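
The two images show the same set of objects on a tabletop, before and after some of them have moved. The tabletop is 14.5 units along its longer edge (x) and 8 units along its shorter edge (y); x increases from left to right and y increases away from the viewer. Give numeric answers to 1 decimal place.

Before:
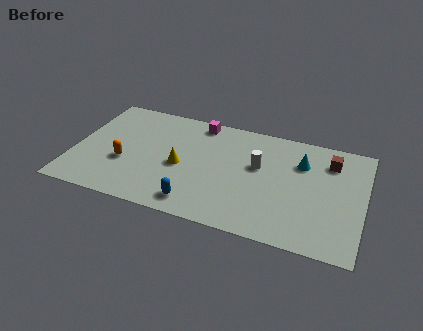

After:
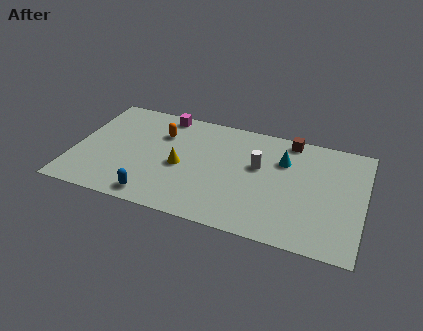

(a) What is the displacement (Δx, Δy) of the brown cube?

(-2.1, 1.0)

From the two frames, the brown cube sits at roughly (12.7, 6.2) before and (10.6, 7.2) after.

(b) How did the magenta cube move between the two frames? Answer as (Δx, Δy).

(-1.8, 0.1)

From the two frames, the magenta cube sits at roughly (6.0, 7.1) before and (4.2, 7.2) after.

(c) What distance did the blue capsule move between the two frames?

2.1

The blue capsule was near (6.4, 1.2) before and (4.3, 1.0) after, so it travelled √(2.1² + 0.2²) ≈ 2.1 units.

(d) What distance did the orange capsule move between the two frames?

3.1

The orange capsule was near (2.6, 3.0) before and (4.2, 5.7) after, so it travelled √(1.6² + 2.7²) ≈ 3.1 units.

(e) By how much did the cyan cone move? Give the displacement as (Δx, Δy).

(-0.9, -0.1)

The cyan cone started near (11.3, 5.7) and ended near (10.4, 5.6).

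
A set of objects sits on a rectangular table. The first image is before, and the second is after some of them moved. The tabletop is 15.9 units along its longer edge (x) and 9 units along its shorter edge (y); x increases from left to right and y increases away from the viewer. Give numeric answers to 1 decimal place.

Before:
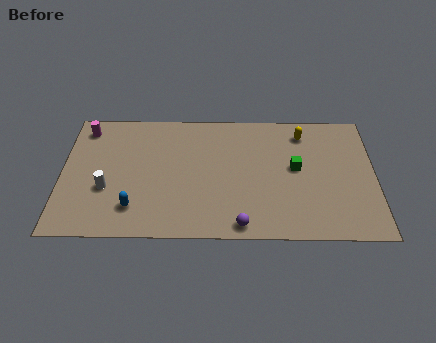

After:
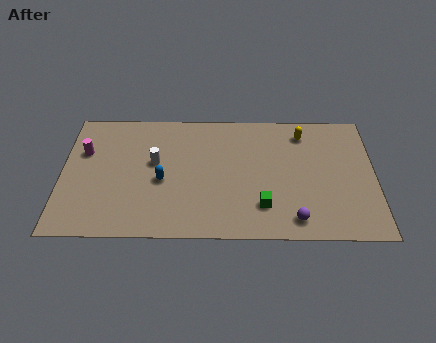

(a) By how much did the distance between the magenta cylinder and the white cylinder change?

-0.8

Before: roughly 4.5 units apart; after: 3.7. That's 0.8 units closer together.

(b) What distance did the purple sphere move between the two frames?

2.7

The purple sphere was near (9.1, 0.9) before and (11.8, 1.3) after, so it travelled √(2.7² + 0.4²) ≈ 2.7 units.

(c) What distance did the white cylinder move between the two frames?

3.1

The white cylinder was near (2.3, 3.3) before and (4.7, 5.2) after, so it travelled √(2.4² + 1.9²) ≈ 3.1 units.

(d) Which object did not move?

the yellow capsule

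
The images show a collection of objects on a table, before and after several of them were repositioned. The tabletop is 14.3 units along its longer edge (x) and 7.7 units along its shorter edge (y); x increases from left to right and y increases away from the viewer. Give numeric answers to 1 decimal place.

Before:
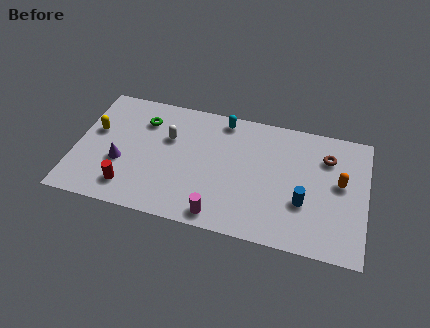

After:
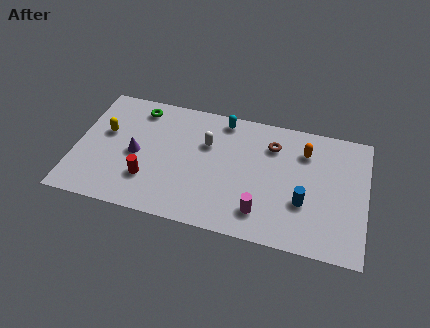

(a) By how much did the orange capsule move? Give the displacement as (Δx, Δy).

(-1.8, 1.5)

From the two frames, the orange capsule sits at roughly (13.0, 4.3) before and (11.2, 5.8) after.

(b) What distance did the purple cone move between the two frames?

1.0

The purple cone was near (2.3, 2.9) before and (3.0, 3.6) after, so it travelled √(0.7² + 0.7²) ≈ 1.0 units.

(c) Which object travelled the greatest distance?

the brown torus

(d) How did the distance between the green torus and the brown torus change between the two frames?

-2.4

They were about 9.1 units apart before and 6.7 after — 2.4 units closer together.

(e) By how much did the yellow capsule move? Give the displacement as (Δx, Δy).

(0.5, 0.0)

The yellow capsule was at about (0.9, 4.6) and moved to about (1.4, 4.6).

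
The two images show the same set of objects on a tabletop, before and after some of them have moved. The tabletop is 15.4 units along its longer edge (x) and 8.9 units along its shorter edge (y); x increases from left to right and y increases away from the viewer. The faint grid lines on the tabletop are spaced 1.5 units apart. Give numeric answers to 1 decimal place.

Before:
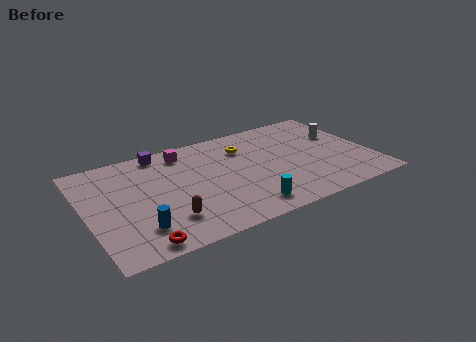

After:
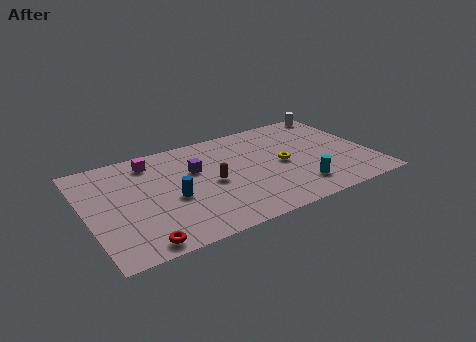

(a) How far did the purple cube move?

2.8

From (4.4, 8.0) to (6.0, 5.7), the purple cube covered √(1.6² + 2.3²) ≈ 2.8 units.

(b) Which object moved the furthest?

the brown capsule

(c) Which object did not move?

the red torus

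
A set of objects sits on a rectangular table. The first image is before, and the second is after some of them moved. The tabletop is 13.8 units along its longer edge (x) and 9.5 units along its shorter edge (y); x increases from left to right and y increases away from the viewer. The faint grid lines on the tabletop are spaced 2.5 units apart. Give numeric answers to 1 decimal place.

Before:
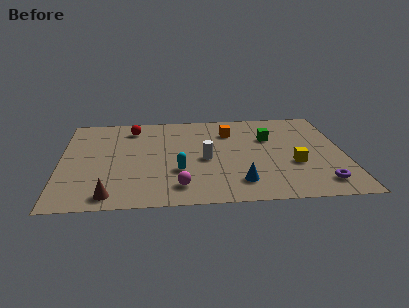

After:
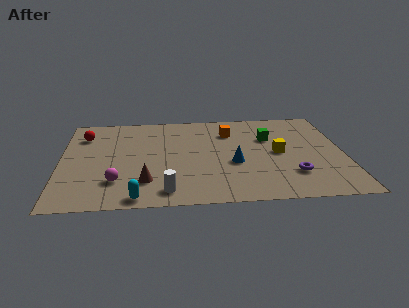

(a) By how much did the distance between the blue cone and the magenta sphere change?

+3.0

Before: roughly 2.9 units apart; after: 5.9. That's 3.0 units further apart.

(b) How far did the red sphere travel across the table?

2.5

The red sphere moved from about (3.5, 7.8) to (1.1, 7.2), a distance of √(2.4² + 0.6²) ≈ 2.5.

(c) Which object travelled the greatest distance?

the white cylinder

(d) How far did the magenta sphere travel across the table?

3.1

From (5.7, 1.7) to (2.7, 2.4), the magenta sphere covered √(3.0² + 0.7²) ≈ 3.1 units.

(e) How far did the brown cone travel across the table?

2.1

The brown cone moved from about (2.4, 1.1) to (4.1, 2.3), a distance of √(1.7² + 1.2²) ≈ 2.1.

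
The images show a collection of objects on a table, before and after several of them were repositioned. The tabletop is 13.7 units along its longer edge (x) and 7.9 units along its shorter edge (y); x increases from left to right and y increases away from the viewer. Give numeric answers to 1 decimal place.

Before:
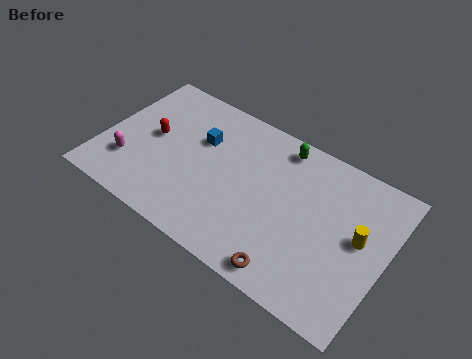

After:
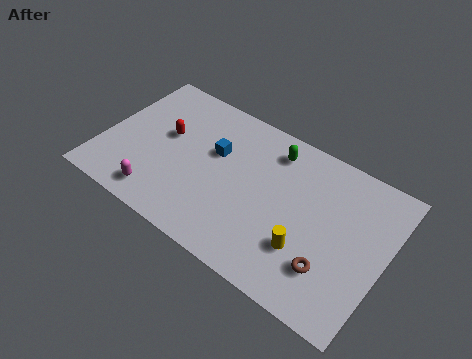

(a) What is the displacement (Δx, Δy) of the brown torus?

(1.7, 1.2)

The brown torus started near (9.7, 0.9) and ended near (11.4, 2.1).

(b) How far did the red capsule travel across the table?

0.7

From (2.3, 4.2) to (2.9, 4.6), the red capsule covered √(0.6² + 0.4²) ≈ 0.7 units.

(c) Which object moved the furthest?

the yellow cylinder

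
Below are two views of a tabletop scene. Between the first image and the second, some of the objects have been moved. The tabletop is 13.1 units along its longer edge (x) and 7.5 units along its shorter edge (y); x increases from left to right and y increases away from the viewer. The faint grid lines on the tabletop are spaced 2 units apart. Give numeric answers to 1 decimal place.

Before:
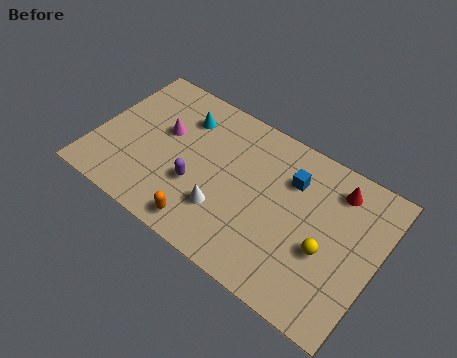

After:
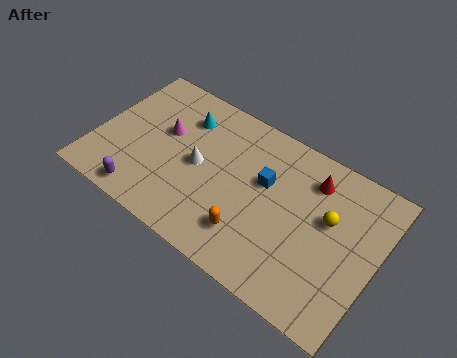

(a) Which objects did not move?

the magenta cone and the cyan cone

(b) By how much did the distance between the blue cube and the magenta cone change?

-1.2

The distance was about 6.0 in the first image and 4.8 in the second, so they moved 1.2 units closer together.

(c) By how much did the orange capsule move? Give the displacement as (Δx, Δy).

(2.0, 0.8)

The orange capsule started near (5.6, 1.0) and ended near (7.6, 1.8).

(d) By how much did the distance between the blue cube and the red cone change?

+0.3

Before: roughly 2.1 units apart; after: 2.4. That's 0.3 units further apart.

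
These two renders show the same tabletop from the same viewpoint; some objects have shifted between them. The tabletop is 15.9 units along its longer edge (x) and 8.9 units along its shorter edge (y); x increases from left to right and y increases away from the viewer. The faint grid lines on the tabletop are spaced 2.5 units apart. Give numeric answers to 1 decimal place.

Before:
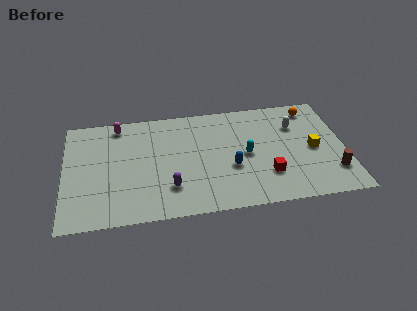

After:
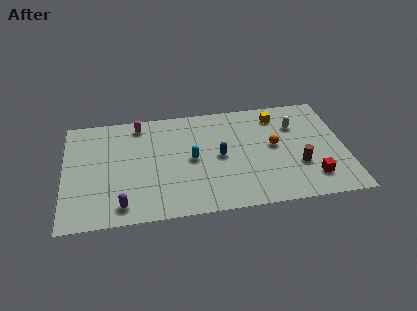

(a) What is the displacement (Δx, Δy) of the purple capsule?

(-2.7, -1.0)

The purple capsule started near (5.9, 2.3) and ended near (3.2, 1.3).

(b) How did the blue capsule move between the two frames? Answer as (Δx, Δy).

(-0.6, 1.0)

The blue capsule was at about (9.4, 3.4) and moved to about (8.8, 4.4).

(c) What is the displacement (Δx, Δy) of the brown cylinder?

(-1.9, 0.8)

The brown cylinder was at about (15.1, 2.2) and moved to about (13.2, 3.0).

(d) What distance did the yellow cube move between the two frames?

3.6

The yellow cube moved from about (14.1, 4.2) to (12.2, 7.3), a distance of √(1.9² + 3.1²) ≈ 3.6.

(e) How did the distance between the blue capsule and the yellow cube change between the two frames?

-0.3

Before: roughly 4.8 units apart; after: 4.5. That's 0.3 units closer together.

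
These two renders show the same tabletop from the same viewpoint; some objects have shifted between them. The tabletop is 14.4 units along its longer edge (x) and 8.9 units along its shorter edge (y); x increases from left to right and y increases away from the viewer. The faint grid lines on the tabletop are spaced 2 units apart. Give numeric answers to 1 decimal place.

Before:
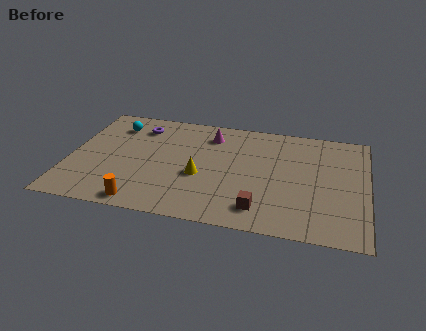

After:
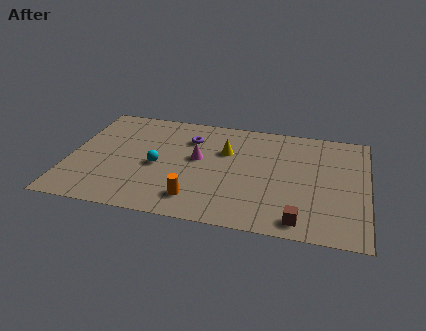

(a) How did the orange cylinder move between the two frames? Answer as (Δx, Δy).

(2.5, 0.8)

The orange cylinder was at about (3.8, 0.9) and moved to about (6.3, 1.7).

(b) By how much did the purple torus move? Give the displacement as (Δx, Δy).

(2.5, -0.5)

The purple torus started near (3.2, 7.1) and ended near (5.7, 6.6).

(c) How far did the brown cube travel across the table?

2.0

From (9.4, 1.6) to (11.3, 1.1), the brown cube covered √(1.9² + 0.5²) ≈ 2.0 units.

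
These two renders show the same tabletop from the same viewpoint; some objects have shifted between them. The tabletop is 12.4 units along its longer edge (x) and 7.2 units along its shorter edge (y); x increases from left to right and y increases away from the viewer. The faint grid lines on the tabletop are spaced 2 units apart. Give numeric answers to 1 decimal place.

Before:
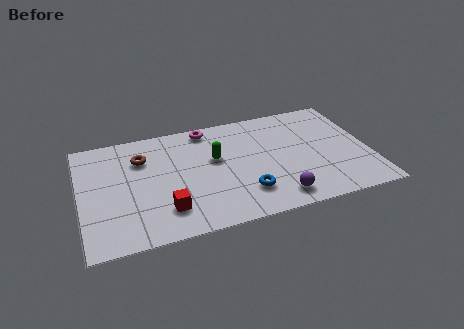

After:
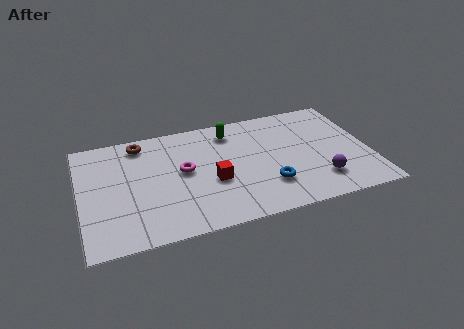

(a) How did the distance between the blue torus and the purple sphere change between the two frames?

+0.7

The distance was about 1.5 in the first image and 2.2 in the second, so they moved 0.7 units further apart.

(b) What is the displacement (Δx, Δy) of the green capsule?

(0.8, 1.6)

The green capsule was at about (5.8, 4.3) and moved to about (6.6, 5.9).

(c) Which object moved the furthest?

the magenta torus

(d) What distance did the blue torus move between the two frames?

1.0

The blue torus moved from about (6.9, 1.8) to (7.9, 2.0), a distance of √(1.0² + 0.2²) ≈ 1.0.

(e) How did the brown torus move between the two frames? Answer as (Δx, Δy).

(0.0, 1.0)

The brown torus was at about (2.7, 5.2) and moved to about (2.7, 6.2).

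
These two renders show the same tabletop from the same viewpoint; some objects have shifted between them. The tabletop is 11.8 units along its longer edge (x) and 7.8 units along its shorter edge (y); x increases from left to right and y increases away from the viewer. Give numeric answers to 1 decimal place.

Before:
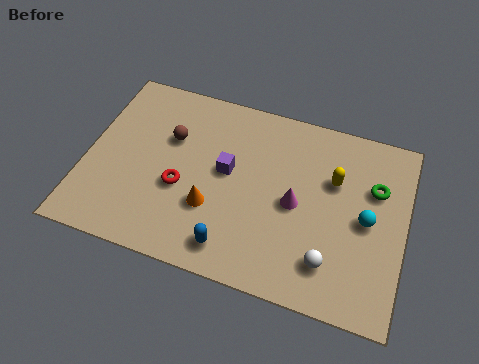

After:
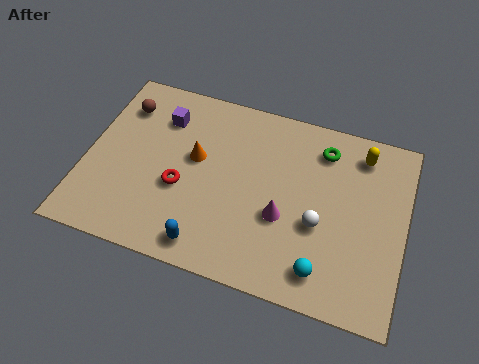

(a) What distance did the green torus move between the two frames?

2.3

The green torus was near (10.6, 5.2) before and (8.6, 6.3) after, so it travelled √(2.0² + 1.1²) ≈ 2.3 units.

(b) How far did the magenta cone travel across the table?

0.8

The magenta cone was near (7.8, 3.7) before and (7.4, 3.0) after, so it travelled √(0.4² + 0.7²) ≈ 0.8 units.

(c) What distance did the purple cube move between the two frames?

3.1

The purple cube moved from about (5.2, 4.3) to (2.6, 5.9), a distance of √(2.6² + 1.6²) ≈ 3.1.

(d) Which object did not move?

the red torus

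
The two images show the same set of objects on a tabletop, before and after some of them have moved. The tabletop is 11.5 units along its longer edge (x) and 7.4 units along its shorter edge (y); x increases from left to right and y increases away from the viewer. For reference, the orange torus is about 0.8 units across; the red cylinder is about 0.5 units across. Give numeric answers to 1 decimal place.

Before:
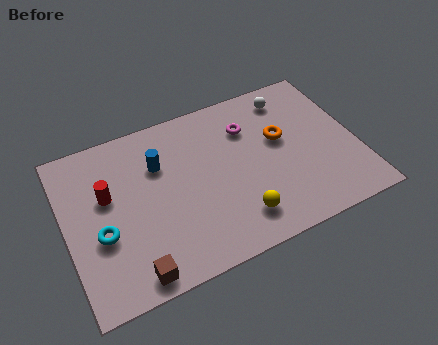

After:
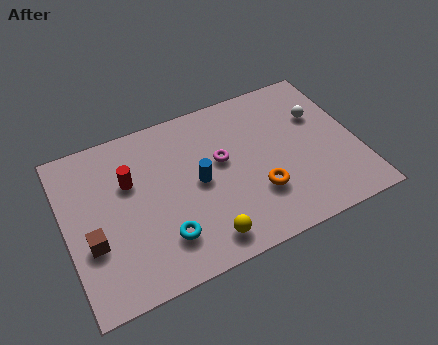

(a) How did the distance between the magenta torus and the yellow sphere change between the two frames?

-0.6

Before: roughly 4.0 units apart; after: 3.4. That's 0.6 units closer together.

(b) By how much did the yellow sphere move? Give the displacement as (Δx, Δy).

(-1.4, -0.4)

The yellow sphere was at about (6.5, 1.5) and moved to about (5.1, 1.1).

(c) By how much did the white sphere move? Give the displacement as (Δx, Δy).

(1.0, -1.3)

The white sphere was at about (9.2, 6.2) and moved to about (10.2, 4.9).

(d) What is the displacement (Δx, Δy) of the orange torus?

(-1.2, -2.1)

The orange torus started near (8.6, 4.4) and ended near (7.4, 2.3).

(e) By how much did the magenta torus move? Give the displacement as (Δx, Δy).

(-1.2, -1.1)

The magenta torus was at about (7.4, 5.4) and moved to about (6.2, 4.3).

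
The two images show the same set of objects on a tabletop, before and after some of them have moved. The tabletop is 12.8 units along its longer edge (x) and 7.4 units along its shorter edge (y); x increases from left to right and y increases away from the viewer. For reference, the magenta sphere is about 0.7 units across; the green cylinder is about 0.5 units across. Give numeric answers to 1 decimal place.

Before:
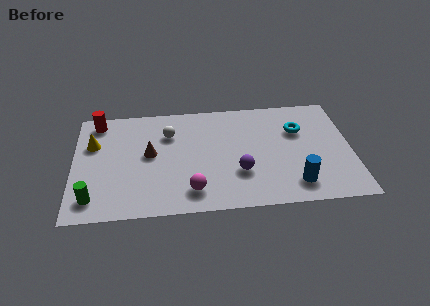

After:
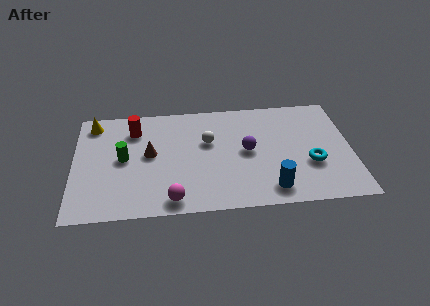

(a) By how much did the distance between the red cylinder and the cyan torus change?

-0.8

The distance was about 9.4 in the first image and 8.6 in the second, so they moved 0.8 units closer together.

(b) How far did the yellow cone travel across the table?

1.4

The yellow cone moved from about (0.9, 4.9) to (0.9, 6.3), a distance of √(0.0² + 1.4²) ≈ 1.4.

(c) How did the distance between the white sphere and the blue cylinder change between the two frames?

-2.5

They were about 6.9 units apart before and 4.4 after — 2.5 units closer together.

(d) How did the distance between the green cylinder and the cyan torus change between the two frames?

-1.5

The distance was about 10.2 in the first image and 8.7 in the second, so they moved 1.5 units closer together.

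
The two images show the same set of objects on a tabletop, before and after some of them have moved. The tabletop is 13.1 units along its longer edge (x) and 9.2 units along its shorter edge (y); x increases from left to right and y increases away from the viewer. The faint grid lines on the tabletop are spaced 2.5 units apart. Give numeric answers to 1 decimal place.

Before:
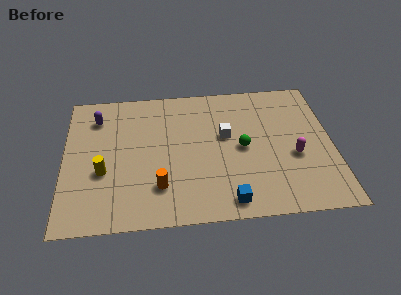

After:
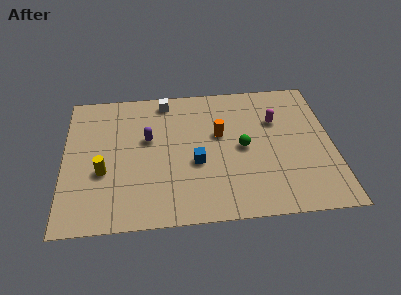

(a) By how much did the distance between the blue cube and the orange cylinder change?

-1.3

They were about 3.5 units apart before and 2.2 after — 1.3 units closer together.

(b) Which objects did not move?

the yellow cylinder and the green sphere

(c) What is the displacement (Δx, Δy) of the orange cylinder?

(3.0, 3.2)

The orange cylinder started near (4.6, 2.3) and ended near (7.6, 5.5).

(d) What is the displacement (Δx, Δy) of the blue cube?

(-1.5, 2.6)

From the two frames, the blue cube sits at roughly (7.9, 1.1) before and (6.4, 3.7) after.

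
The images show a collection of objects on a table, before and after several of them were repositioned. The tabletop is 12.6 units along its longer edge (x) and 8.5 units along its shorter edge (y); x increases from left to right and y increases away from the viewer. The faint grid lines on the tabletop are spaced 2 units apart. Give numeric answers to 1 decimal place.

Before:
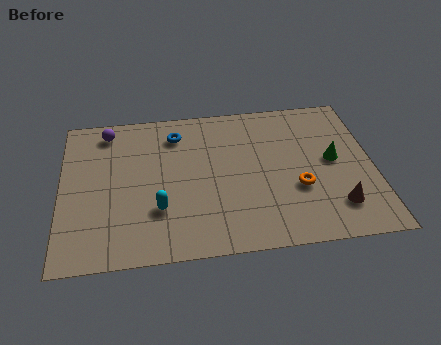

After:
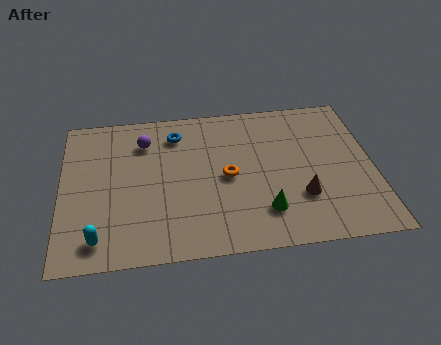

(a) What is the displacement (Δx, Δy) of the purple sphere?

(1.5, -0.8)

From the two frames, the purple sphere sits at roughly (1.9, 7.3) before and (3.4, 6.5) after.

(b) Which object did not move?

the blue torus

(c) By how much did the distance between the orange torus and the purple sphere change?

-4.6

The distance was about 8.7 in the first image and 4.1 in the second, so they moved 4.6 units closer together.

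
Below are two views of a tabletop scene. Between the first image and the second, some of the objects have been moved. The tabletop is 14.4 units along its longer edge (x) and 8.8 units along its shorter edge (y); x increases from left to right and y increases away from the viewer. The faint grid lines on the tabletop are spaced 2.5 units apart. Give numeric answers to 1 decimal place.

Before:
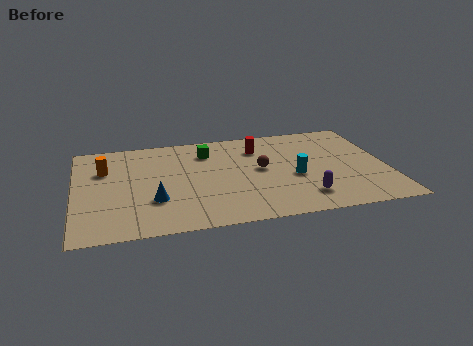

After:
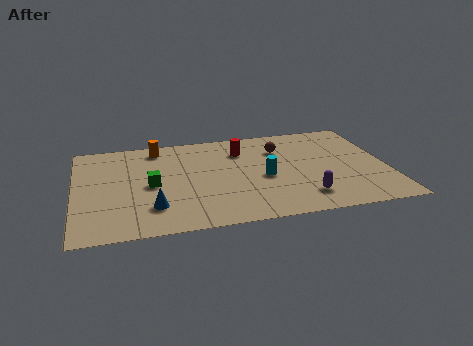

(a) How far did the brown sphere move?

2.0

From (8.6, 4.7) to (9.6, 6.4), the brown sphere covered √(1.0² + 1.7²) ≈ 2.0 units.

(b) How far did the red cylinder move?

0.8

The red cylinder moved from about (8.6, 6.7) to (7.8, 6.6), a distance of √(0.8² + 0.1²) ≈ 0.8.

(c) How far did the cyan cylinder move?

1.4

The cyan cylinder moved from about (10.1, 3.7) to (8.7, 3.9), a distance of √(1.4² + 0.2²) ≈ 1.4.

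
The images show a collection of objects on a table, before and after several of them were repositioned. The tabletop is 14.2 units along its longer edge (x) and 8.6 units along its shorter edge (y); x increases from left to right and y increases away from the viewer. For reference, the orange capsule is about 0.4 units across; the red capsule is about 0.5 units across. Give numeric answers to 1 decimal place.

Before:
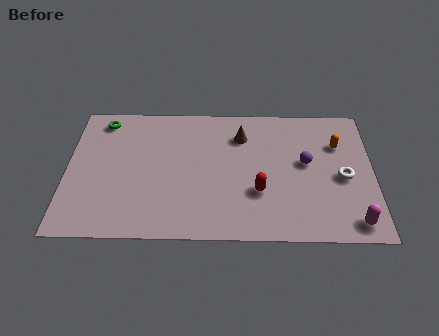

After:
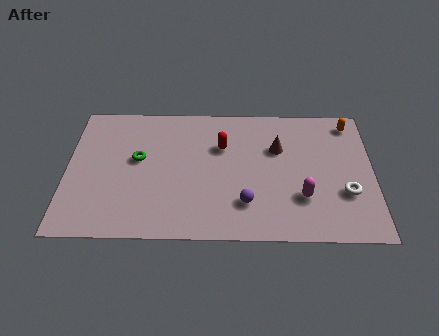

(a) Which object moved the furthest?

the purple sphere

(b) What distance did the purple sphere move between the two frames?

3.8

The purple sphere was near (11.1, 4.8) before and (8.3, 2.2) after, so it travelled √(2.8² + 2.6²) ≈ 3.8 units.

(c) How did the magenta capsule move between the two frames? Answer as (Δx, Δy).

(-2.3, 1.5)

The magenta capsule was at about (13.2, 1.1) and moved to about (10.9, 2.6).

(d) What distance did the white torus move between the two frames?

1.0

The white torus was near (12.8, 3.9) before and (12.9, 2.9) after, so it travelled √(0.1² + 1.0²) ≈ 1.0 units.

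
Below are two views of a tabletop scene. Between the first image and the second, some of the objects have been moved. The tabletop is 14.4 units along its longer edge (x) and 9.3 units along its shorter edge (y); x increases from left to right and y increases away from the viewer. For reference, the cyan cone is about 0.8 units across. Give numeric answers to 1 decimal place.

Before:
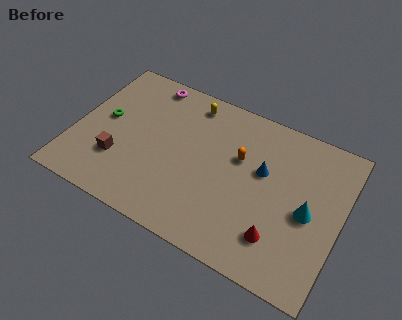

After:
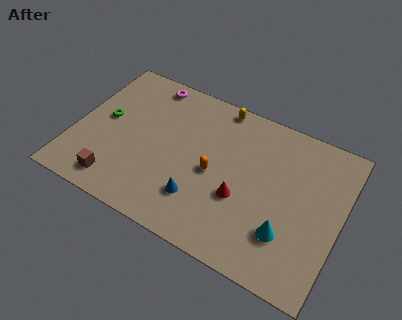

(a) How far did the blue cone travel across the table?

4.4

From (10.1, 5.6) to (7.1, 2.4), the blue cone covered √(3.0² + 3.2²) ≈ 4.4 units.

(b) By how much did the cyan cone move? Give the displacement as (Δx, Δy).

(-0.9, -1.7)

From the two frames, the cyan cone sits at roughly (12.7, 4.3) before and (11.8, 2.6) after.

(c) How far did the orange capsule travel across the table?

1.9

The orange capsule moved from about (8.8, 5.8) to (7.6, 4.3), a distance of √(1.2² + 1.5²) ≈ 1.9.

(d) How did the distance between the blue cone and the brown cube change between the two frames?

-3.5

The distance was about 8.0 in the first image and 4.5 in the second, so they moved 3.5 units closer together.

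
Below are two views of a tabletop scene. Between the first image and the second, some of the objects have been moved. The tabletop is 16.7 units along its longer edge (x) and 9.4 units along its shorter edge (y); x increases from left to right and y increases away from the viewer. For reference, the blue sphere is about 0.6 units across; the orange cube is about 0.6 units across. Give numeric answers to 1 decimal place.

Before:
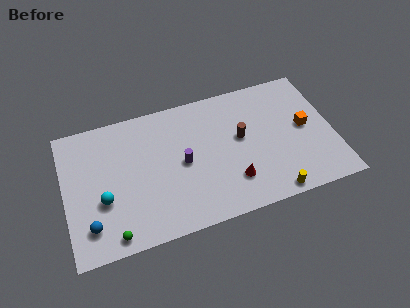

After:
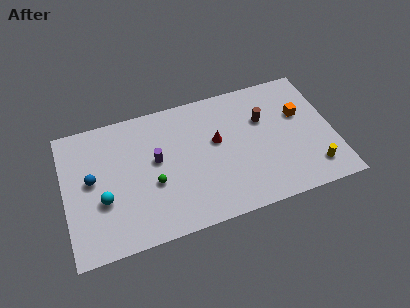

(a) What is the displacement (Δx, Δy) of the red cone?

(-0.7, 3.1)

The red cone started near (10.2, 2.4) and ended near (9.5, 5.5).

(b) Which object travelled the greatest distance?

the green sphere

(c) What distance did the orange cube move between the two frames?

1.0

From (15.0, 4.9) to (14.8, 5.9), the orange cube covered √(0.2² + 1.0²) ≈ 1.0 units.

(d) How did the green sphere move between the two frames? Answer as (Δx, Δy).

(2.7, 2.7)

From the two frames, the green sphere sits at roughly (2.7, 1.0) before and (5.4, 3.7) after.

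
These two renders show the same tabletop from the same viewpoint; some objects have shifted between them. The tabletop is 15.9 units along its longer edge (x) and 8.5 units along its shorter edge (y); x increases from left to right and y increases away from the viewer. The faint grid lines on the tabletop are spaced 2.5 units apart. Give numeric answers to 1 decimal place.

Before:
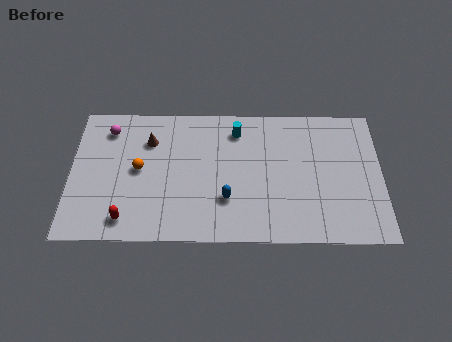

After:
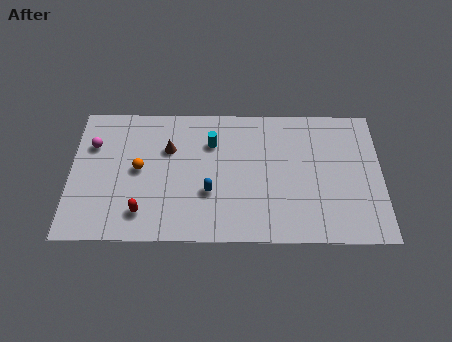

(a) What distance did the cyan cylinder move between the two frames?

1.5

From (8.5, 6.9) to (7.2, 6.1), the cyan cylinder covered √(1.3² + 0.8²) ≈ 1.5 units.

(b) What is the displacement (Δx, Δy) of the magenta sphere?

(-0.8, -1.0)

From the two frames, the magenta sphere sits at roughly (1.9, 6.9) before and (1.1, 5.9) after.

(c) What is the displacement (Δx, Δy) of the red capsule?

(0.8, 0.4)

From the two frames, the red capsule sits at roughly (2.9, 1.3) before and (3.7, 1.7) after.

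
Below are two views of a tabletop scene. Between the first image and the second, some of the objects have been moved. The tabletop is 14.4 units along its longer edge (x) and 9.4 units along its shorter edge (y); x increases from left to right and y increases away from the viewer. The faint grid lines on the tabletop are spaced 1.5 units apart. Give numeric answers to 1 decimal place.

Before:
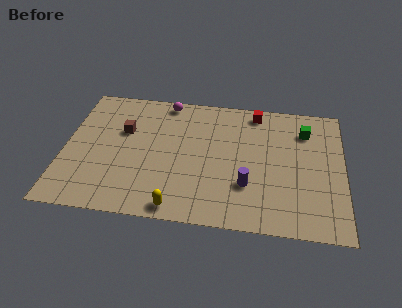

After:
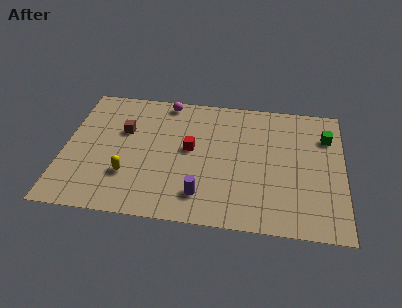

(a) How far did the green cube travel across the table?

1.1

The green cube moved from about (12.4, 7.2) to (13.5, 6.9), a distance of √(1.1² + 0.3²) ≈ 1.1.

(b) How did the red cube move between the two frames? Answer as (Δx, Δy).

(-3.3, -3.2)

From the two frames, the red cube sits at roughly (9.8, 8.3) before and (6.5, 5.1) after.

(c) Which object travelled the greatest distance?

the red cube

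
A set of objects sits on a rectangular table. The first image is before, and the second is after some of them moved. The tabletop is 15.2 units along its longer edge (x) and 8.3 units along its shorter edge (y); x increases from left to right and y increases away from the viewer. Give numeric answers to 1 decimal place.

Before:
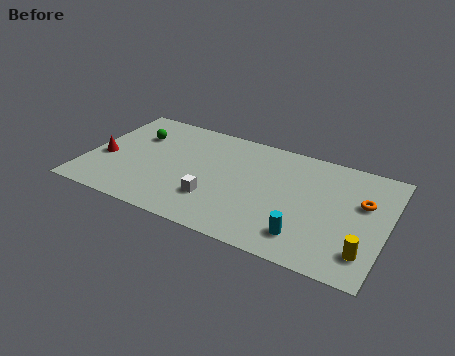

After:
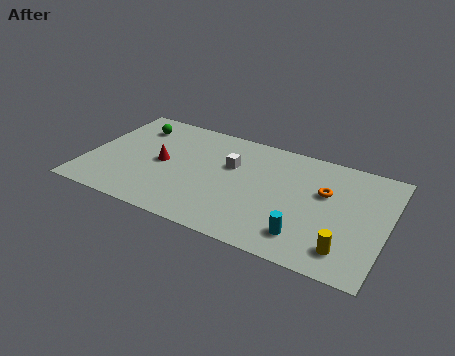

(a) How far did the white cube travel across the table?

2.9

The white cube was near (6.7, 2.4) before and (7.2, 5.3) after, so it travelled √(0.5² + 2.9²) ≈ 2.9 units.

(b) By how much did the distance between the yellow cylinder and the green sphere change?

-0.3

The distance was about 12.7 in the first image and 12.4 in the second, so they moved 0.3 units closer together.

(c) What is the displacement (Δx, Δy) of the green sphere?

(-0.2, 0.7)

The green sphere was at about (2.2, 5.8) and moved to about (2.0, 6.5).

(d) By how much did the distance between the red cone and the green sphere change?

+0.3

The distance was about 2.7 in the first image and 3.0 in the second, so they moved 0.3 units further apart.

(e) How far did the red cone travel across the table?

3.0

The red cone moved from about (0.9, 3.4) to (3.8, 4.1), a distance of √(2.9² + 0.7²) ≈ 3.0.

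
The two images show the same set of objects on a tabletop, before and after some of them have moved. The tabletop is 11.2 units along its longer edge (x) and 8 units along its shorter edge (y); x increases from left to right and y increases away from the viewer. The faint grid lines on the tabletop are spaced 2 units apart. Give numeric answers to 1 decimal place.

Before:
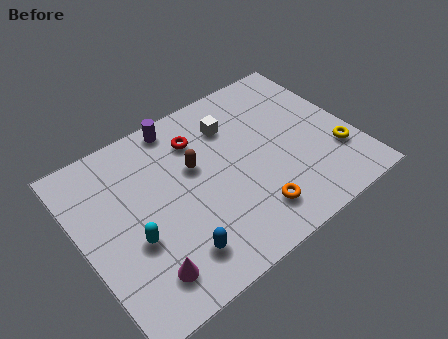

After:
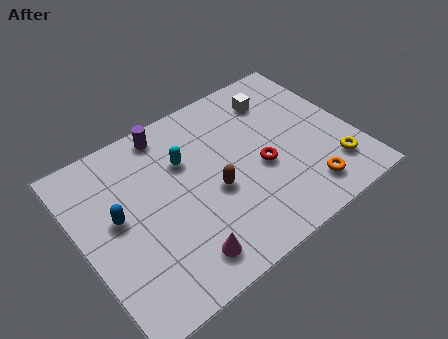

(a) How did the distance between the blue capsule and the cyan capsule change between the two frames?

+1.1

Before: roughly 2.1 units apart; after: 3.2. That's 1.1 units further apart.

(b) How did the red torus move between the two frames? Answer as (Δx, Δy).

(2.1, -2.7)

The red torus was at about (5.2, 6.1) and moved to about (7.3, 3.4).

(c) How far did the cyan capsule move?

3.5

From (1.9, 3.1) to (4.5, 5.4), the cyan capsule covered √(2.6² + 2.3²) ≈ 3.5 units.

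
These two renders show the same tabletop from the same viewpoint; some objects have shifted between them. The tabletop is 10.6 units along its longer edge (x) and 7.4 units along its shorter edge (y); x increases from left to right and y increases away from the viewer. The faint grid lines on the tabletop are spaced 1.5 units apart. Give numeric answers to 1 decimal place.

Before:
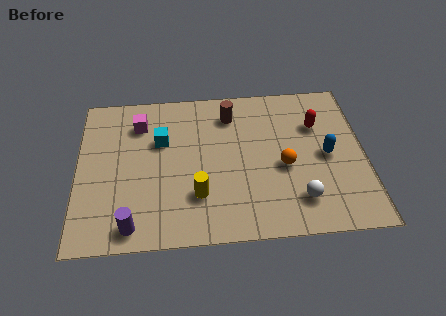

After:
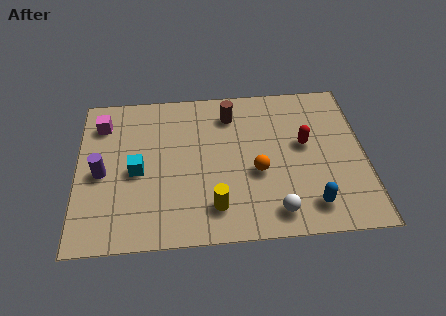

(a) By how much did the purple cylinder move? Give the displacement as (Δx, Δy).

(-1.1, 2.5)

The purple cylinder started near (2.0, 0.9) and ended near (0.9, 3.4).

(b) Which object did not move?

the brown cylinder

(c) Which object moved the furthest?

the purple cylinder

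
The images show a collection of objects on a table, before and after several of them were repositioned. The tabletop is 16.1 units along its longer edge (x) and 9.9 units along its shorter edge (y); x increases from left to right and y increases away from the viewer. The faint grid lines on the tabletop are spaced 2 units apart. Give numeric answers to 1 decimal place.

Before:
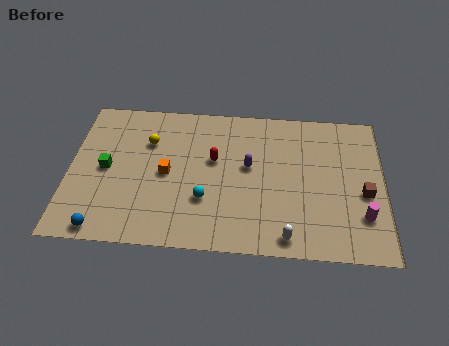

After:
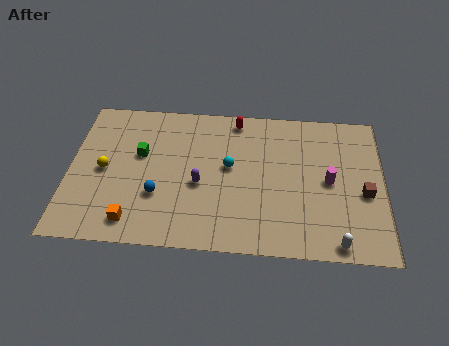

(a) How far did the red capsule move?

3.1

The red capsule was near (7.4, 5.9) before and (8.5, 8.8) after, so it travelled √(1.1² + 2.9²) ≈ 3.1 units.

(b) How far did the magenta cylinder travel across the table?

2.8

From (15.0, 2.7) to (13.3, 4.9), the magenta cylinder covered √(1.7² + 2.2²) ≈ 2.8 units.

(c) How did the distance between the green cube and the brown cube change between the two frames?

-1.6

They were about 13.2 units apart before and 11.6 after — 1.6 units closer together.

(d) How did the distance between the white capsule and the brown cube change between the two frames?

-1.4

They were about 5.0 units apart before and 3.6 after — 1.4 units closer together.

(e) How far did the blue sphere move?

3.6

The blue sphere was near (1.9, 0.9) before and (4.6, 3.3) after, so it travelled √(2.7² + 2.4²) ≈ 3.6 units.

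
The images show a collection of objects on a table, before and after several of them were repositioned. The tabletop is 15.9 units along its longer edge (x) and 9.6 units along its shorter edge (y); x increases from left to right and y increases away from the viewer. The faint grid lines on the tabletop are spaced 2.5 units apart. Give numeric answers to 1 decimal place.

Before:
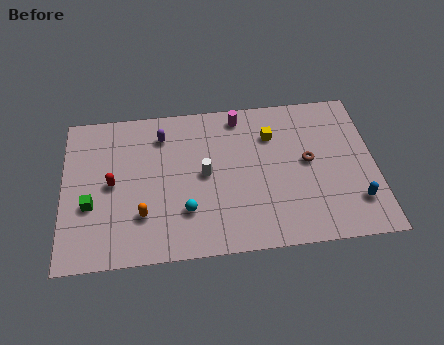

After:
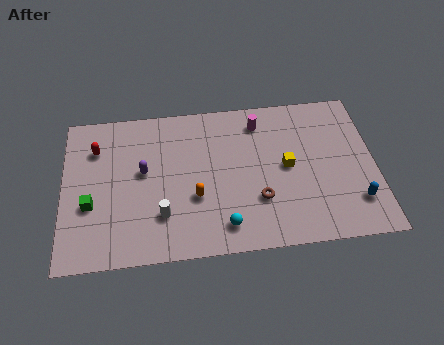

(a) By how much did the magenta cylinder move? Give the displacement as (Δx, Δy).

(1.0, -0.5)

The magenta cylinder started near (9.1, 8.4) and ended near (10.1, 7.9).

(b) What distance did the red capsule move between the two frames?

2.4

The red capsule moved from about (2.5, 4.8) to (1.7, 7.1), a distance of √(0.8² + 2.3²) ≈ 2.4.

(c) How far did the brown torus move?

3.3

From (12.5, 5.1) to (9.9, 3.0), the brown torus covered √(2.6² + 2.1²) ≈ 3.3 units.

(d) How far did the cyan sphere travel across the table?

2.2

The cyan sphere was near (6.2, 2.7) before and (8.1, 1.6) after, so it travelled √(1.9² + 1.1²) ≈ 2.2 units.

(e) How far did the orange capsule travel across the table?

2.8

From (4.0, 2.7) to (6.7, 3.5), the orange capsule covered √(2.7² + 0.8²) ≈ 2.8 units.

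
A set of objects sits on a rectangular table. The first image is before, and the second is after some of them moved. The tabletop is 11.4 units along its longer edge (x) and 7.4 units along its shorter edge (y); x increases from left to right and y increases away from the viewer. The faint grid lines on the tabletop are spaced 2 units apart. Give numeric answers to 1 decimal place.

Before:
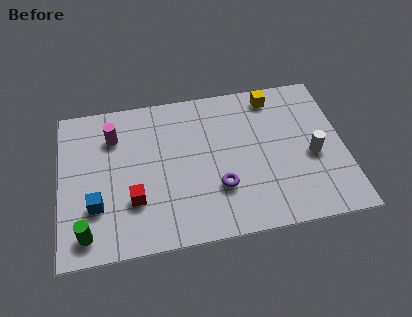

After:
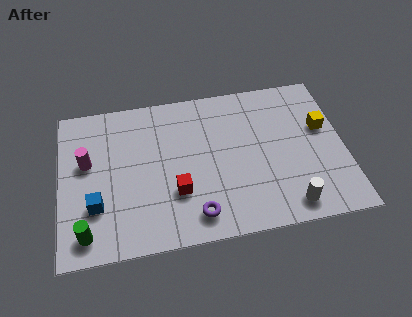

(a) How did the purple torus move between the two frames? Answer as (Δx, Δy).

(-1.0, -1.1)

The purple torus started near (6.3, 2.3) and ended near (5.3, 1.2).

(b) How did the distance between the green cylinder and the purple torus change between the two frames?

-1.1

They were about 5.4 units apart before and 4.3 after — 1.1 units closer together.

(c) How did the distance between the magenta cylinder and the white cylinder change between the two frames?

+0.4

The distance was about 8.2 in the first image and 8.6 in the second, so they moved 0.4 units further apart.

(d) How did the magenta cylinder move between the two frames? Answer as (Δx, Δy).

(-1.1, -1.1)

The magenta cylinder was at about (2.2, 5.5) and moved to about (1.1, 4.4).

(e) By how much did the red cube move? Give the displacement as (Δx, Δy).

(1.7, 0.1)

The red cube started near (2.9, 2.3) and ended near (4.6, 2.4).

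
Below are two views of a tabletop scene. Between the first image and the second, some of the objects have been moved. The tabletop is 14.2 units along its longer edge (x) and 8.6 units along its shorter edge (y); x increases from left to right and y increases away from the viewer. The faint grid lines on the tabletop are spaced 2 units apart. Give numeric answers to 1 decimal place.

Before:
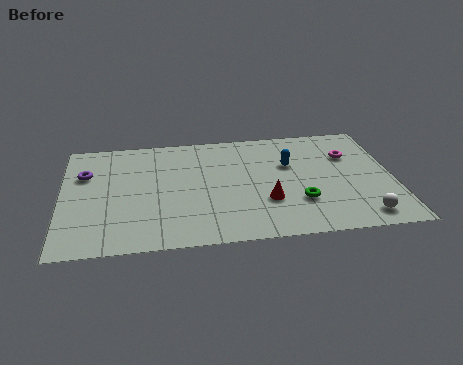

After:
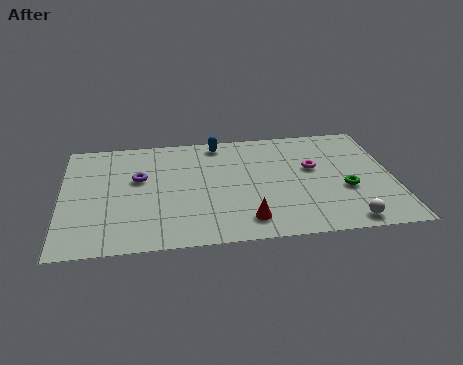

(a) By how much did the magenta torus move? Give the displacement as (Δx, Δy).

(-1.6, -0.8)

The magenta torus started near (12.4, 5.9) and ended near (10.8, 5.1).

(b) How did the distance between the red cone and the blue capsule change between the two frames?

+3.3

Before: roughly 2.9 units apart; after: 6.2. That's 3.3 units further apart.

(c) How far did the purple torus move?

2.4

The purple torus moved from about (1.0, 5.8) to (3.3, 5.2), a distance of √(2.3² + 0.6²) ≈ 2.4.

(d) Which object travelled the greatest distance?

the blue capsule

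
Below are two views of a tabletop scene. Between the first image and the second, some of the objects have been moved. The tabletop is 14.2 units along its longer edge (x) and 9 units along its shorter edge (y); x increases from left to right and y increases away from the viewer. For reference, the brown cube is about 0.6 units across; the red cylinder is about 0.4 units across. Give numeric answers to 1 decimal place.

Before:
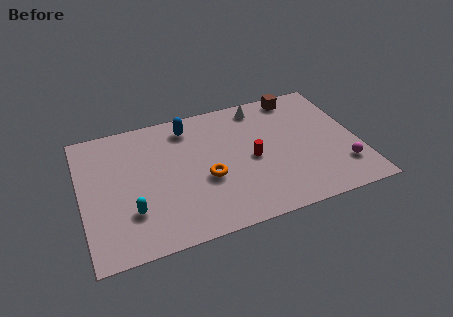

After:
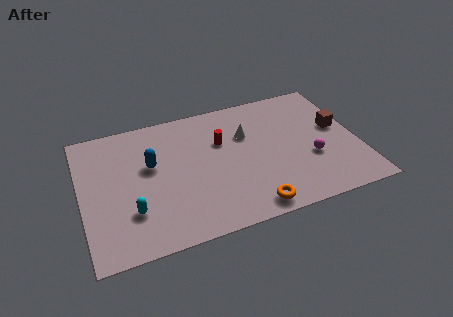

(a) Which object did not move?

the cyan capsule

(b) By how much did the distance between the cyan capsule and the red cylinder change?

-0.6

They were about 6.5 units apart before and 5.9 after — 0.6 units closer together.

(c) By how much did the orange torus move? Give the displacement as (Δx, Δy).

(2.0, -2.6)

The orange torus started near (6.3, 3.6) and ended near (8.3, 1.0).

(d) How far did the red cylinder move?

2.2

The red cylinder was near (8.7, 4.2) before and (7.3, 5.9) after, so it travelled √(1.4² + 1.7²) ≈ 2.2 units.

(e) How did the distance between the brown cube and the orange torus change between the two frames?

-0.3

They were about 6.8 units apart before and 6.5 after — 0.3 units closer together.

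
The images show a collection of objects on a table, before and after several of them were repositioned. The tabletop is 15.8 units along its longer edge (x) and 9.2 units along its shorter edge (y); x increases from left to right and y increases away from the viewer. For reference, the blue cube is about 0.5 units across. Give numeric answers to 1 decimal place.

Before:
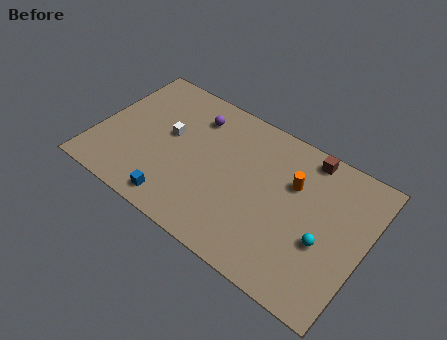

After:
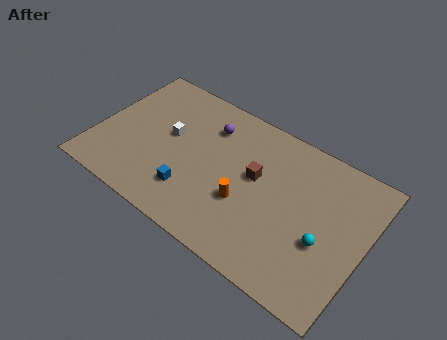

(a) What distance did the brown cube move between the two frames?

3.9

From (11.9, 8.2) to (9.3, 5.3), the brown cube covered √(2.6² + 2.9²) ≈ 3.9 units.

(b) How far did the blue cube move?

1.3

The blue cube moved from about (5.3, 1.2) to (6.0, 2.3), a distance of √(0.7² + 1.1²) ≈ 1.3.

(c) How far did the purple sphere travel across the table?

0.9

The purple sphere was near (5.3, 7.2) before and (6.2, 7.0) after, so it travelled √(0.9² + 0.2²) ≈ 0.9 units.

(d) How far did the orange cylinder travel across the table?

3.6

From (11.4, 6.1) to (9.0, 3.4), the orange cylinder covered √(2.4² + 2.7²) ≈ 3.6 units.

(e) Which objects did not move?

the white cube and the cyan sphere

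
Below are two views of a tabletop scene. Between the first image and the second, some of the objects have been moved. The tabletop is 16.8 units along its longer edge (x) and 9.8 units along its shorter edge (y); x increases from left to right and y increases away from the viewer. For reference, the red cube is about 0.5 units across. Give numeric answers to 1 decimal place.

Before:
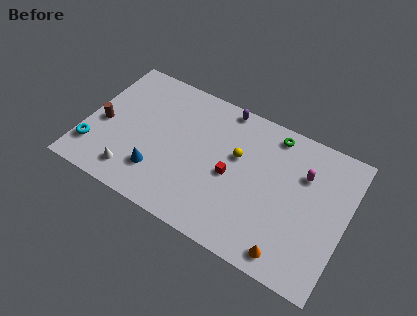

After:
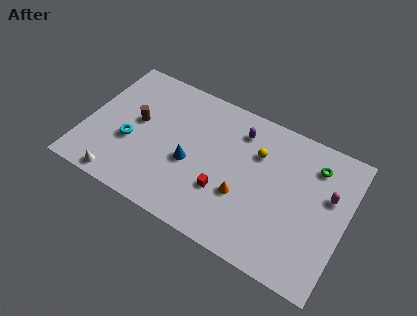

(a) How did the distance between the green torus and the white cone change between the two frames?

+2.8

Before: roughly 10.7 units apart; after: 13.5. That's 2.8 units further apart.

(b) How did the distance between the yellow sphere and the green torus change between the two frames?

+0.4

They were about 3.3 units apart before and 3.7 after — 0.4 units further apart.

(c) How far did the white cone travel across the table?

1.1

The white cone was near (3.5, 1.7) before and (2.8, 0.9) after, so it travelled √(0.7² + 0.8²) ≈ 1.1 units.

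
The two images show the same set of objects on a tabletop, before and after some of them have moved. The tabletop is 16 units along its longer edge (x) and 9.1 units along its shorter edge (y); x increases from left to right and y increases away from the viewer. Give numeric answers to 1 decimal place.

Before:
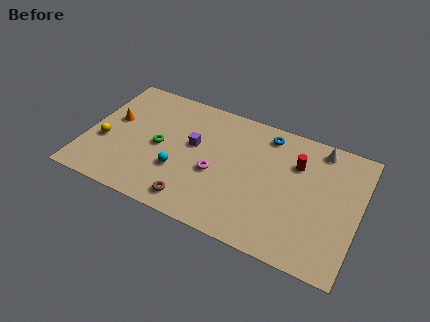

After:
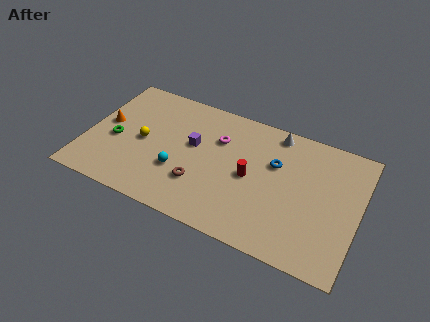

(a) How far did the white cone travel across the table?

2.6

The white cone was near (13.4, 8.0) before and (10.8, 8.1) after, so it travelled √(2.6² + 0.1²) ≈ 2.6 units.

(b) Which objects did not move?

the cyan sphere and the purple cube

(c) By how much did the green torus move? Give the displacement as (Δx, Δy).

(-2.6, -0.5)

From the two frames, the green torus sits at roughly (4.3, 4.4) before and (1.7, 3.9) after.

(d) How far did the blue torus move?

2.0

The blue torus moved from about (10.3, 7.8) to (11.0, 5.9), a distance of √(0.7² + 1.9²) ≈ 2.0.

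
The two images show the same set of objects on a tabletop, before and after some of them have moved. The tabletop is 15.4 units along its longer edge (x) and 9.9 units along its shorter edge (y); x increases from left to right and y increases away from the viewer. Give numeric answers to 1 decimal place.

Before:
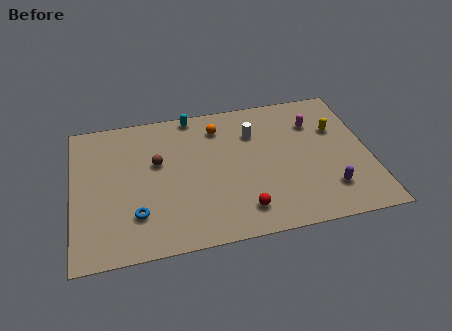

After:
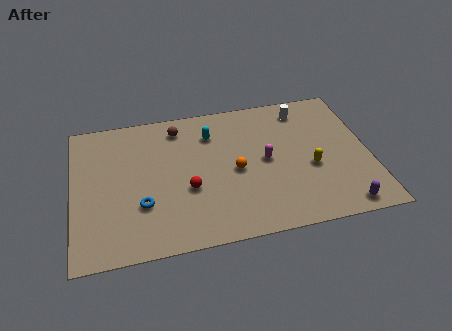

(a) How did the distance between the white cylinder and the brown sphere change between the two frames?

+1.4

The distance was about 5.2 in the first image and 6.6 in the second, so they moved 1.4 units further apart.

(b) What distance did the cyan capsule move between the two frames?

1.8

The cyan capsule was near (6.4, 9.1) before and (7.3, 7.5) after, so it travelled √(0.9² + 1.6²) ≈ 1.8 units.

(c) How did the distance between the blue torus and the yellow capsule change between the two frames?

-2.5

The distance was about 11.3 in the first image and 8.8 in the second, so they moved 2.5 units closer together.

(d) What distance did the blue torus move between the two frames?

0.7

The blue torus moved from about (3.2, 2.6) to (3.5, 3.2), a distance of √(0.3² + 0.6²) ≈ 0.7.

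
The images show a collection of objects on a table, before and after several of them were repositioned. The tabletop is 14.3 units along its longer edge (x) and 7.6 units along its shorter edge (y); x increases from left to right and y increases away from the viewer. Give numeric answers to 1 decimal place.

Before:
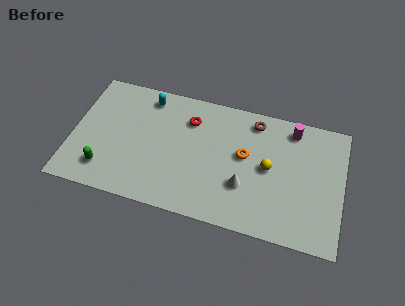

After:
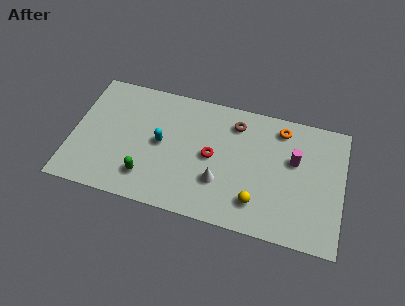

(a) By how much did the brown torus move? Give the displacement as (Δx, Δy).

(-1.0, -0.4)

The brown torus started near (9.5, 6.5) and ended near (8.5, 6.1).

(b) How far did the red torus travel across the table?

2.3

The red torus moved from about (6.1, 5.7) to (7.4, 3.8), a distance of √(1.3² + 1.9²) ≈ 2.3.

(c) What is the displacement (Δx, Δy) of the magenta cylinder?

(0.2, -1.8)

The magenta cylinder was at about (11.5, 6.5) and moved to about (11.7, 4.7).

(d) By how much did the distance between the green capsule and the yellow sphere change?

-3.0

The distance was about 8.8 in the first image and 5.8 in the second, so they moved 3.0 units closer together.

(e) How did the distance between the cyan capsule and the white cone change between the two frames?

-3.2

The distance was about 6.7 in the first image and 3.5 in the second, so they moved 3.2 units closer together.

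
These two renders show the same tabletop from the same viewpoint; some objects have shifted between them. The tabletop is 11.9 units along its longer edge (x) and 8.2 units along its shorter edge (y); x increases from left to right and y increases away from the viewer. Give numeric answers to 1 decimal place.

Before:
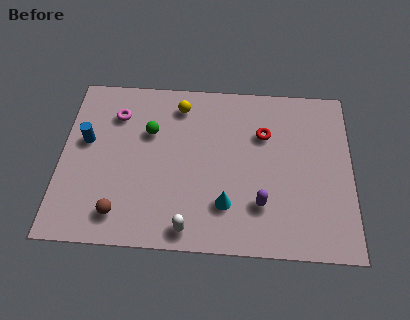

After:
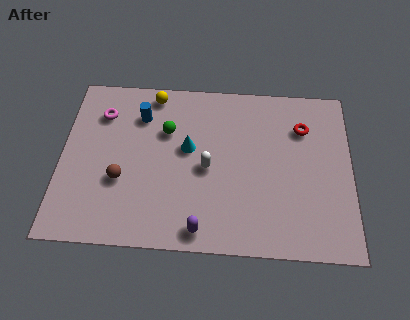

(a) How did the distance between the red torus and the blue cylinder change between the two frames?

-0.6

The distance was about 7.3 in the first image and 6.7 in the second, so they moved 0.6 units closer together.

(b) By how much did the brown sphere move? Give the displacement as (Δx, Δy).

(0.0, 1.6)

The brown sphere was at about (2.5, 1.4) and moved to about (2.5, 3.0).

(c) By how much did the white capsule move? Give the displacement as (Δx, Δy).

(0.7, 2.9)

The white capsule started near (5.3, 0.9) and ended near (6.0, 3.8).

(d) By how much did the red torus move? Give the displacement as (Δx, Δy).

(1.6, 0.4)

The red torus was at about (8.3, 5.6) and moved to about (9.9, 6.0).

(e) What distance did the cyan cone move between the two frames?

3.1

The cyan cone moved from about (6.8, 2.1) to (5.2, 4.7), a distance of √(1.6² + 2.6²) ≈ 3.1.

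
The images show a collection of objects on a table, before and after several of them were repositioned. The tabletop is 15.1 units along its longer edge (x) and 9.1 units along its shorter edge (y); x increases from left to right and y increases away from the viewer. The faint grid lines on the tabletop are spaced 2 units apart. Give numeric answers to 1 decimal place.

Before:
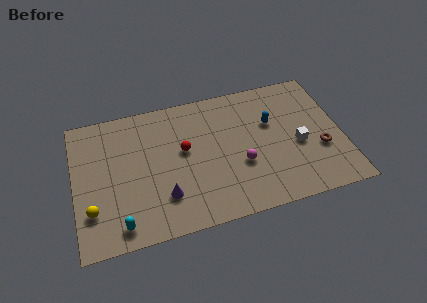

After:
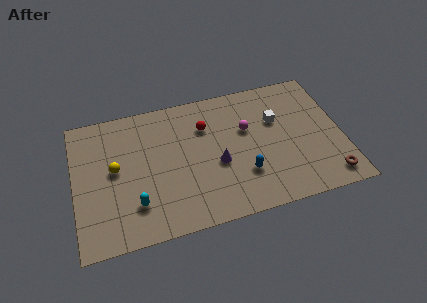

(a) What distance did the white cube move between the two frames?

2.3

The white cube moved from about (12.6, 3.9) to (11.5, 5.9), a distance of √(1.1² + 2.0²) ≈ 2.3.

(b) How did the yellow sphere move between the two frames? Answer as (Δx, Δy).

(1.4, 2.4)

The yellow sphere was at about (0.9, 2.5) and moved to about (2.3, 4.9).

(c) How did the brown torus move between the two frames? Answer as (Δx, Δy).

(0.3, -2.0)

The brown torus was at about (13.8, 3.3) and moved to about (14.1, 1.3).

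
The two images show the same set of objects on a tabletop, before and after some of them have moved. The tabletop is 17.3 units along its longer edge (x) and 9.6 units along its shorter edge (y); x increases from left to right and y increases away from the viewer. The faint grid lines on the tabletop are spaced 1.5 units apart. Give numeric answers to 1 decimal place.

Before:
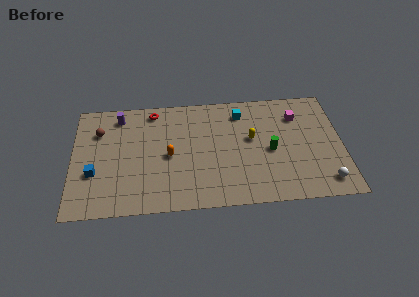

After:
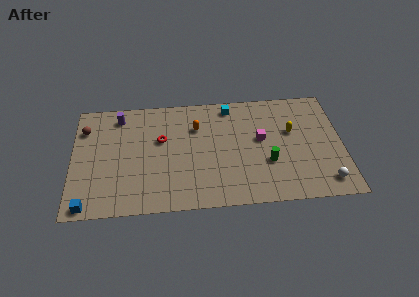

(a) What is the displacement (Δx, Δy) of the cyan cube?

(-0.7, 0.6)

The cyan cube started near (10.9, 7.8) and ended near (10.2, 8.4).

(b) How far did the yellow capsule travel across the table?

2.6

The yellow capsule moved from about (11.5, 5.5) to (14.1, 5.9), a distance of √(2.6² + 0.4²) ≈ 2.6.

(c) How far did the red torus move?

2.5

The red torus moved from about (5.2, 8.4) to (5.7, 5.9), a distance of √(0.5² + 2.5²) ≈ 2.5.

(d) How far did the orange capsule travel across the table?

2.9

From (6.2, 4.5) to (8.0, 6.8), the orange capsule covered √(1.8² + 2.3²) ≈ 2.9 units.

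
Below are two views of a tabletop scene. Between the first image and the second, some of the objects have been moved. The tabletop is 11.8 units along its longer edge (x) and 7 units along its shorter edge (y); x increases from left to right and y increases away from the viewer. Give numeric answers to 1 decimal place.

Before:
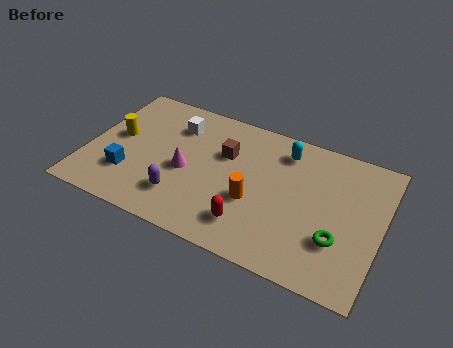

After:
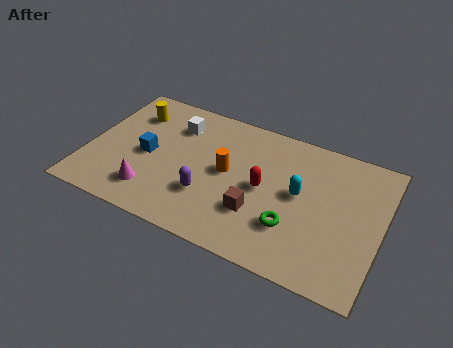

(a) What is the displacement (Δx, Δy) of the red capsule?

(0.3, 2.0)

The red capsule was at about (6.8, 1.5) and moved to about (7.1, 3.5).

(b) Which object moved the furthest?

the brown cube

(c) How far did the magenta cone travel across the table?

2.0

The magenta cone moved from about (4.0, 3.1) to (2.8, 1.5), a distance of √(1.2² + 1.6²) ≈ 2.0.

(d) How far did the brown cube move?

2.9

The brown cube was near (5.4, 4.6) before and (7.0, 2.2) after, so it travelled √(1.6² + 2.4²) ≈ 2.9 units.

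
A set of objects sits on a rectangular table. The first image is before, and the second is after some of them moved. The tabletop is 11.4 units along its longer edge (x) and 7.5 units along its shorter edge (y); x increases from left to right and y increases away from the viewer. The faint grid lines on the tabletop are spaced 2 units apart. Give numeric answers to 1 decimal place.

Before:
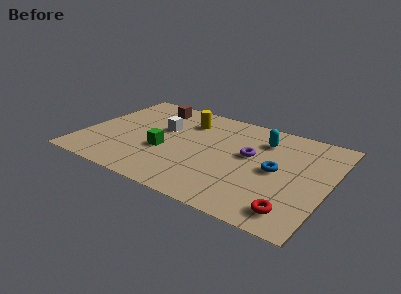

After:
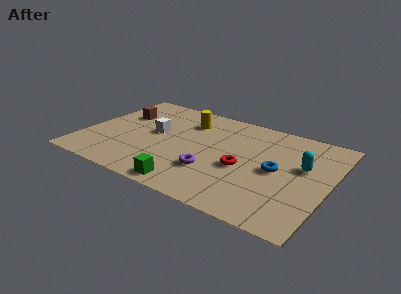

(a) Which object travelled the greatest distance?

the red torus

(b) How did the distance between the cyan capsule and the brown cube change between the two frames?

+3.3

The distance was about 5.4 in the first image and 8.7 in the second, so they moved 3.3 units further apart.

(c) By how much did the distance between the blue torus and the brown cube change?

+0.9

Before: roughly 6.8 units apart; after: 7.7. That's 0.9 units further apart.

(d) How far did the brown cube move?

1.8

From (2.7, 6.2) to (1.4, 5.0), the brown cube covered √(1.3² + 1.2²) ≈ 1.8 units.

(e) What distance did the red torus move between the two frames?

3.3

The red torus was near (10.1, 1.2) before and (7.5, 3.2) after, so it travelled √(2.6² + 2.0²) ≈ 3.3 units.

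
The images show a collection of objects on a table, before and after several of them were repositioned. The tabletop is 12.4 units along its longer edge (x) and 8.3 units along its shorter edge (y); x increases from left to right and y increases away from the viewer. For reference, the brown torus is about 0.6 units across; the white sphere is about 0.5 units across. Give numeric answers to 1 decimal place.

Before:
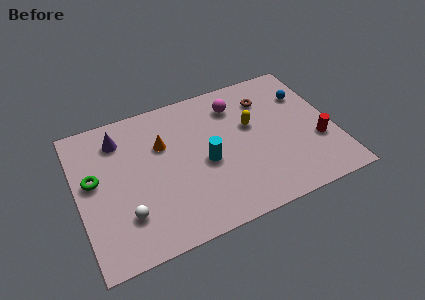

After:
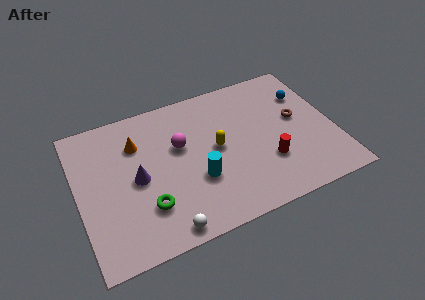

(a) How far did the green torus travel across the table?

3.3

The green torus moved from about (0.8, 4.7) to (3.1, 2.3), a distance of √(2.3² + 2.4²) ≈ 3.3.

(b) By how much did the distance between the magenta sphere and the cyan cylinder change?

-1.0

They were about 3.3 units apart before and 2.3 after — 1.0 units closer together.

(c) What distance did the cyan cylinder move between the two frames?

0.9

The cyan cylinder moved from about (6.1, 3.7) to (5.6, 2.9), a distance of √(0.5² + 0.8²) ≈ 0.9.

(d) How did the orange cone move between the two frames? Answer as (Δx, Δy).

(-1.2, 0.5)

The orange cone started near (4.2, 5.5) and ended near (3.0, 6.0).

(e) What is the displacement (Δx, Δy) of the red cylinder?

(-2.5, -0.3)

The red cylinder was at about (11.5, 2.9) and moved to about (9.0, 2.6).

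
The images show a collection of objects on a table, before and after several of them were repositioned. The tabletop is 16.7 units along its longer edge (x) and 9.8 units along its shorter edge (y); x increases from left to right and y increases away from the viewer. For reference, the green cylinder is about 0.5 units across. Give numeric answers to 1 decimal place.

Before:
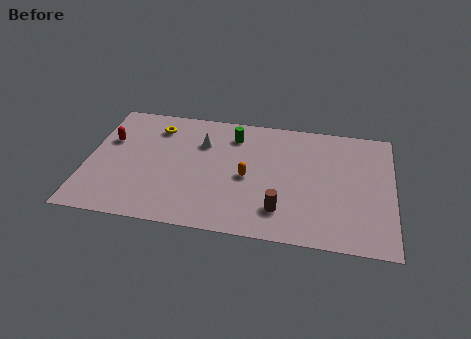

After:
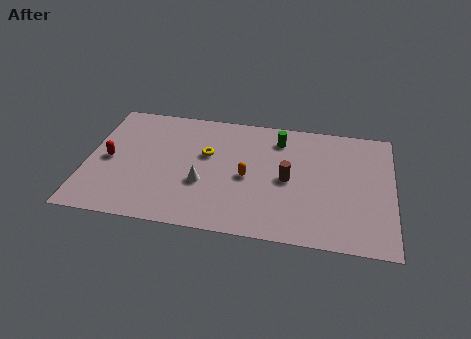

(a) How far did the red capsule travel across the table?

1.6

From (1.1, 6.3) to (1.2, 4.7), the red capsule covered √(0.1² + 1.6²) ≈ 1.6 units.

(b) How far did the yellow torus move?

3.4

From (3.6, 7.8) to (6.5, 6.0), the yellow torus covered √(2.9² + 1.8²) ≈ 3.4 units.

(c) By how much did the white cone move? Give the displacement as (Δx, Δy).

(0.2, -3.3)

From the two frames, the white cone sits at roughly (6.2, 6.9) before and (6.4, 3.6) after.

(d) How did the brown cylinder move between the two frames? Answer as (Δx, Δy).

(0.3, 2.5)

The brown cylinder started near (10.7, 2.2) and ended near (11.0, 4.7).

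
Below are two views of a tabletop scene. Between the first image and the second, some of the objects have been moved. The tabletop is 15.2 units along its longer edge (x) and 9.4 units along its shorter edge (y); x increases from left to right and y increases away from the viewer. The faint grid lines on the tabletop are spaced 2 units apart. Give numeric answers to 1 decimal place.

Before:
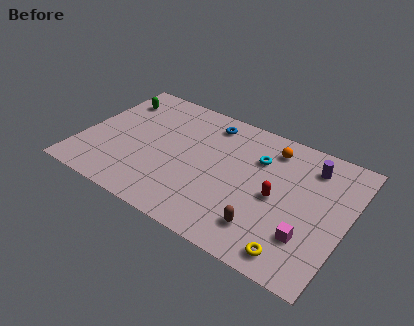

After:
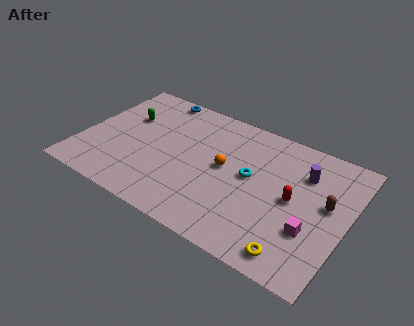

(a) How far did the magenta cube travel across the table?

0.5

The magenta cube was near (13.3, 2.6) before and (13.4, 3.1) after, so it travelled √(0.1² + 0.5²) ≈ 0.5 units.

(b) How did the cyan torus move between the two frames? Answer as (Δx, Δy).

(-0.2, -1.5)

From the two frames, the cyan torus sits at roughly (9.9, 6.6) before and (9.7, 5.1) after.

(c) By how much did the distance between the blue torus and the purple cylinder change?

+3.2

They were about 6.0 units apart before and 9.2 after — 3.2 units further apart.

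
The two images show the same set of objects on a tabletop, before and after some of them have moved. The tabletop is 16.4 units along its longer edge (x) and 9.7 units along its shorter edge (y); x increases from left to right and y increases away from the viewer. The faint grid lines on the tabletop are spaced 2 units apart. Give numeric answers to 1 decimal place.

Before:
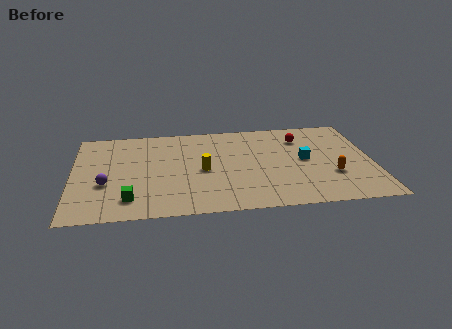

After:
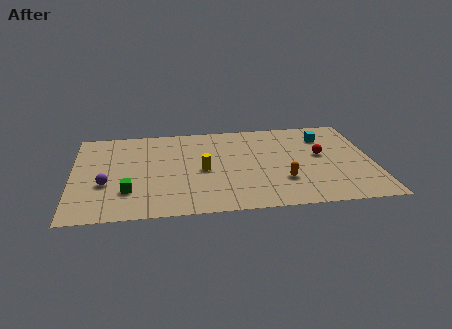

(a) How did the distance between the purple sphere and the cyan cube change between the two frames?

+1.7

They were about 11.0 units apart before and 12.7 after — 1.7 units further apart.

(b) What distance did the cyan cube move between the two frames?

2.7

The cyan cube moved from about (12.7, 5.0) to (13.9, 7.4), a distance of √(1.2² + 2.4²) ≈ 2.7.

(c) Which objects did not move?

the yellow cylinder and the purple sphere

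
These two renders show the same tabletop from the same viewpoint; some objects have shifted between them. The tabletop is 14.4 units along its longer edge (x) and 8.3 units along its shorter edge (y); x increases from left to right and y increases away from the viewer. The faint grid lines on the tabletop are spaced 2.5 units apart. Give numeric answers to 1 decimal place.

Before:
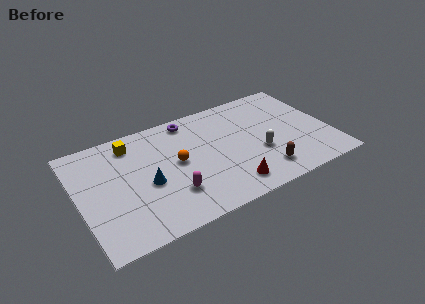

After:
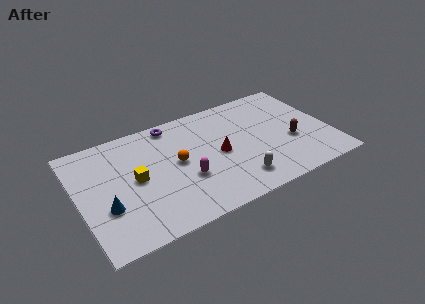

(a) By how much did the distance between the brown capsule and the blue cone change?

+4.0

The distance was about 6.7 in the first image and 10.7 in the second, so they moved 4.0 units further apart.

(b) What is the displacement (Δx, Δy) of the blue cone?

(-2.4, -0.7)

The blue cone was at about (3.8, 3.6) and moved to about (1.4, 2.9).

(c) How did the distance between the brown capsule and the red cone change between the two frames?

+2.2

They were about 2.0 units apart before and 4.2 after — 2.2 units further apart.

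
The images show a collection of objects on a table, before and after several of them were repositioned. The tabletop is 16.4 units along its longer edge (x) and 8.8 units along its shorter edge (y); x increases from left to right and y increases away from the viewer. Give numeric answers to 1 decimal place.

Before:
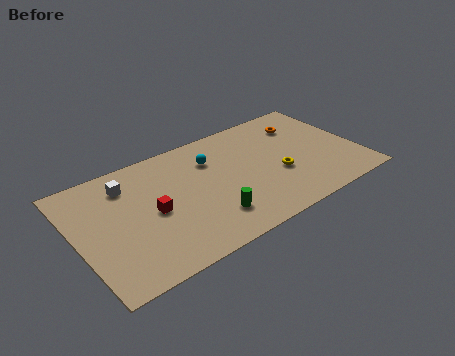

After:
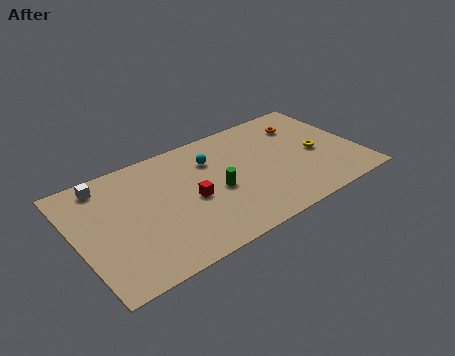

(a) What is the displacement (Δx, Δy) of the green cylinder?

(0.7, 1.8)

The green cylinder was at about (7.3, 2.1) and moved to about (8.0, 3.9).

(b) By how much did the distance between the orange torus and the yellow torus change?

-1.2

They were about 3.9 units apart before and 2.7 after — 1.2 units closer together.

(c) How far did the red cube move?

2.2

The red cube moved from about (4.3, 4.2) to (6.5, 4.0), a distance of √(2.2² + 0.2²) ≈ 2.2.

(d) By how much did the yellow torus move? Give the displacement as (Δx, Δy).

(2.4, 0.6)

The yellow torus started near (11.6, 3.4) and ended near (14.0, 4.0).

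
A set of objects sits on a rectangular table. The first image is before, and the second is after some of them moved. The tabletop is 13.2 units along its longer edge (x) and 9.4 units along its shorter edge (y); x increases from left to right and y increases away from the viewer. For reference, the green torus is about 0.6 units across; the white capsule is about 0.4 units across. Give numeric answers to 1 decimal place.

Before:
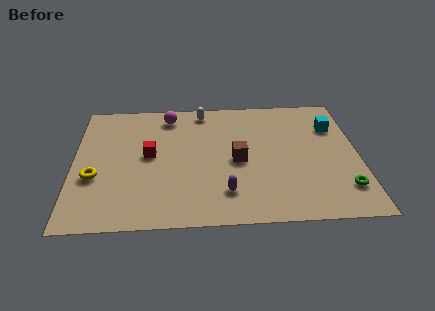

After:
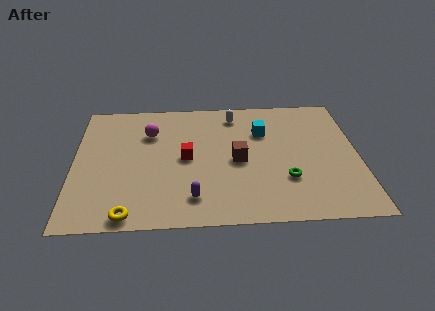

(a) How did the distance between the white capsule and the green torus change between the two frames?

-3.4

The distance was about 8.9 in the first image and 5.5 in the second, so they moved 3.4 units closer together.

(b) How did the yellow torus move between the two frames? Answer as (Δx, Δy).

(1.6, -2.7)

The yellow torus was at about (1.0, 3.5) and moved to about (2.6, 0.8).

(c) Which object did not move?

the brown cube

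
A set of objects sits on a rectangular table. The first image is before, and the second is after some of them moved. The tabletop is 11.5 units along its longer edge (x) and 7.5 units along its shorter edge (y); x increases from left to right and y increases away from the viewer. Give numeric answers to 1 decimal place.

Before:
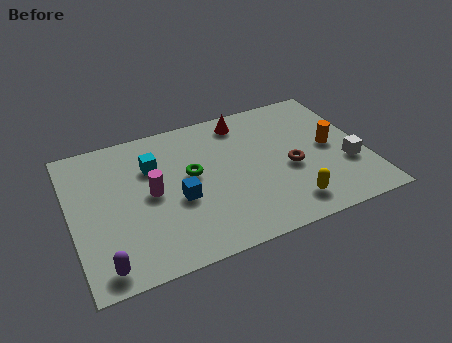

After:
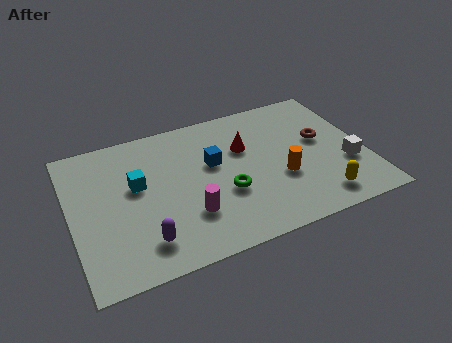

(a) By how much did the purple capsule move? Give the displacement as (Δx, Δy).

(1.6, 0.6)

The purple capsule started near (1.0, 0.9) and ended near (2.6, 1.5).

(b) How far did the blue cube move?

2.1

The blue cube was near (4.1, 3.1) before and (5.6, 4.5) after, so it travelled √(1.5² + 1.4²) ≈ 2.1 units.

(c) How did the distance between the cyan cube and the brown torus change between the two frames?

+1.7

They were about 5.6 units apart before and 7.3 after — 1.7 units further apart.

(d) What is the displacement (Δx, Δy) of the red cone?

(-0.1, -1.5)

The red cone started near (7.0, 6.4) and ended near (6.9, 4.9).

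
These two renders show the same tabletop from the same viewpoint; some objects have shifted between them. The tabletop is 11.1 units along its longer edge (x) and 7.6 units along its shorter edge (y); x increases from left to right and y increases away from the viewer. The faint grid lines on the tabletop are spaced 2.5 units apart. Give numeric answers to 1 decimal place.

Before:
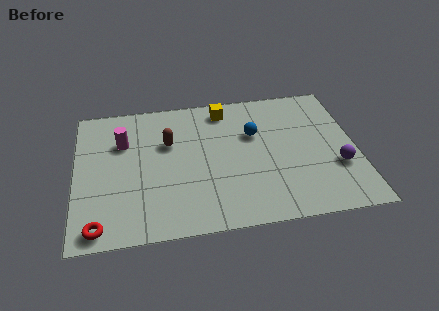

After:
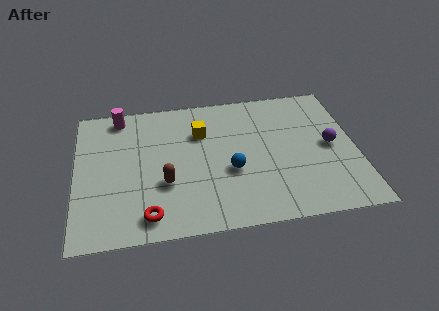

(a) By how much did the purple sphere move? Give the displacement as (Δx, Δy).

(-0.2, 1.2)

The purple sphere was at about (10.3, 2.6) and moved to about (10.1, 3.8).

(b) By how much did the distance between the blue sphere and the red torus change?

-3.6

The distance was about 7.4 in the first image and 3.8 in the second, so they moved 3.6 units closer together.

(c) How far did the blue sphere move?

2.1

The blue sphere moved from about (7.1, 4.9) to (6.1, 3.0), a distance of √(1.0² + 1.9²) ≈ 2.1.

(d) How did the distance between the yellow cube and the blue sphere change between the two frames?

+0.6

Before: roughly 1.9 units apart; after: 2.5. That's 0.6 units further apart.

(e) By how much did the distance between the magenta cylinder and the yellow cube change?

-0.8

They were about 4.3 units apart before and 3.5 after — 0.8 units closer together.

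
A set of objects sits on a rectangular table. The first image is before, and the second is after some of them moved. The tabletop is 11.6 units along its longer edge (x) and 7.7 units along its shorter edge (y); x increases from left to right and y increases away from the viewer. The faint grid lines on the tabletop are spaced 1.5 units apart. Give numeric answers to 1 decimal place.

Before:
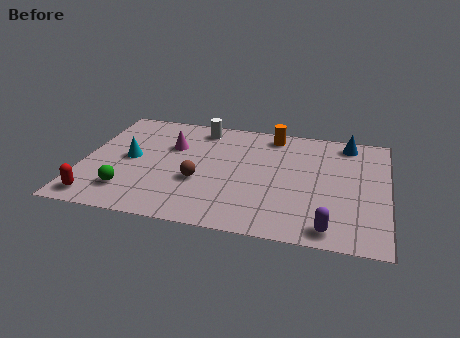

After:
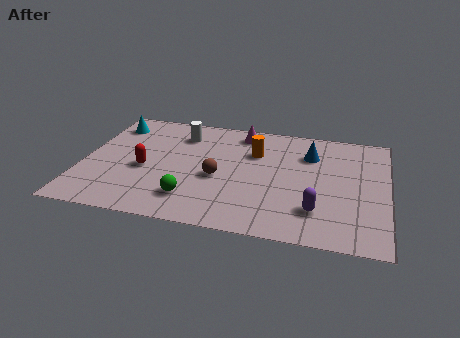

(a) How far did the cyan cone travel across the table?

2.5

The cyan cone was near (1.8, 3.9) before and (0.9, 6.2) after, so it travelled √(0.9² + 2.3²) ≈ 2.5 units.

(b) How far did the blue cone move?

1.8

The blue cone was near (10.0, 6.7) before and (8.6, 5.6) after, so it travelled √(1.4² + 1.1²) ≈ 1.8 units.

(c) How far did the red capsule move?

2.8

From (0.8, 1.0) to (2.4, 3.3), the red capsule covered √(1.6² + 2.3²) ≈ 2.8 units.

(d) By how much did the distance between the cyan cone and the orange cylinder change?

-0.3

They were about 6.0 units apart before and 5.7 after — 0.3 units closer together.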